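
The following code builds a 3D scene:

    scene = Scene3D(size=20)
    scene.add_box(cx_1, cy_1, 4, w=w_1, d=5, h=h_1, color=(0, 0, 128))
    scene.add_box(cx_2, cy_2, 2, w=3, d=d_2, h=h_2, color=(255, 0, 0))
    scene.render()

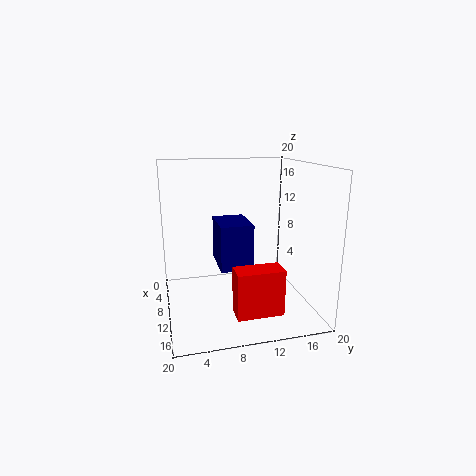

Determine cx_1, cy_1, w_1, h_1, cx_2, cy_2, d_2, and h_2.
cx_1 = 1, cy_1 = 8, w_1 = 7, h_1 = 7, cx_2 = 15, cy_2 = 8, d_2 = 6, h_2 = 6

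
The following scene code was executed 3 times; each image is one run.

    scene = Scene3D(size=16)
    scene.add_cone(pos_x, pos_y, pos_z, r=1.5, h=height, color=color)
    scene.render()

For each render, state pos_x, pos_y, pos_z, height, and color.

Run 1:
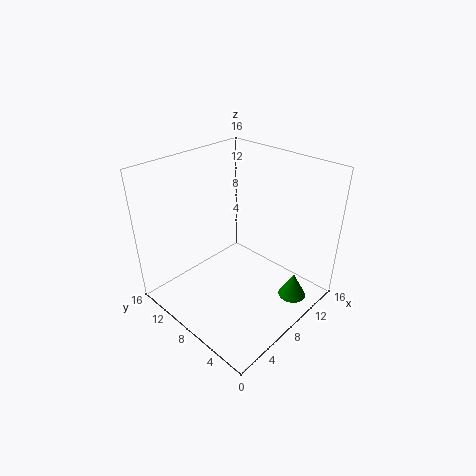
pos_x = 10.25; pos_y = 1.75; pos_z = 2.25; height = 2.75; color = 'green'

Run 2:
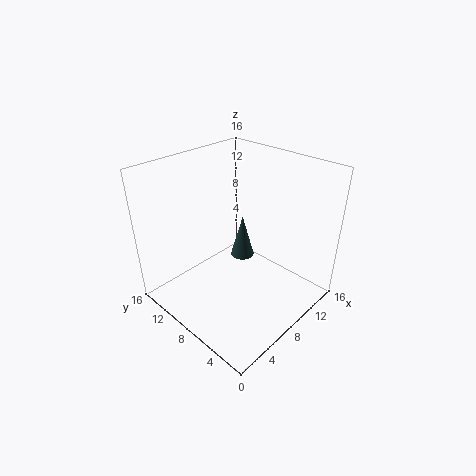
pos_x = 12; pos_y = 11; pos_z = 2.5; height = 5.5; color = 'darkslategray'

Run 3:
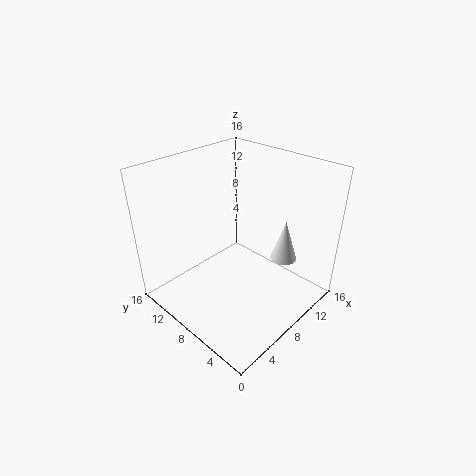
pos_x = 12; pos_y = 4.5; pos_z = 5; height = 4.75; color = 'white'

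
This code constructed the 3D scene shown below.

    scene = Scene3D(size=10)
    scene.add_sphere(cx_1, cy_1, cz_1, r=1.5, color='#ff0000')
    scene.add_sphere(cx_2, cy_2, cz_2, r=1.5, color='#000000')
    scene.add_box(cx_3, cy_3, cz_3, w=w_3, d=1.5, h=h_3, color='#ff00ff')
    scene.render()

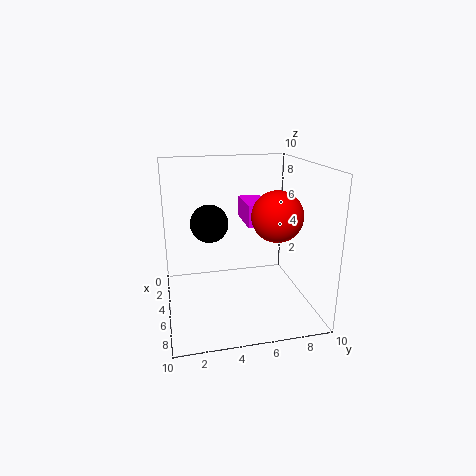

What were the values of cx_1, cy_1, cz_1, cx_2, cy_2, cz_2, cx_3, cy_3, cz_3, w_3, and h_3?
cx_1 = 8.5
cy_1 = 6.5
cz_1 = 7.5
cx_2 = 1.5
cy_2 = 3.5
cz_2 = 5
cx_3 = 3
cy_3 = 5.5
cz_3 = 6
w_3 = 3
h_3 = 1.5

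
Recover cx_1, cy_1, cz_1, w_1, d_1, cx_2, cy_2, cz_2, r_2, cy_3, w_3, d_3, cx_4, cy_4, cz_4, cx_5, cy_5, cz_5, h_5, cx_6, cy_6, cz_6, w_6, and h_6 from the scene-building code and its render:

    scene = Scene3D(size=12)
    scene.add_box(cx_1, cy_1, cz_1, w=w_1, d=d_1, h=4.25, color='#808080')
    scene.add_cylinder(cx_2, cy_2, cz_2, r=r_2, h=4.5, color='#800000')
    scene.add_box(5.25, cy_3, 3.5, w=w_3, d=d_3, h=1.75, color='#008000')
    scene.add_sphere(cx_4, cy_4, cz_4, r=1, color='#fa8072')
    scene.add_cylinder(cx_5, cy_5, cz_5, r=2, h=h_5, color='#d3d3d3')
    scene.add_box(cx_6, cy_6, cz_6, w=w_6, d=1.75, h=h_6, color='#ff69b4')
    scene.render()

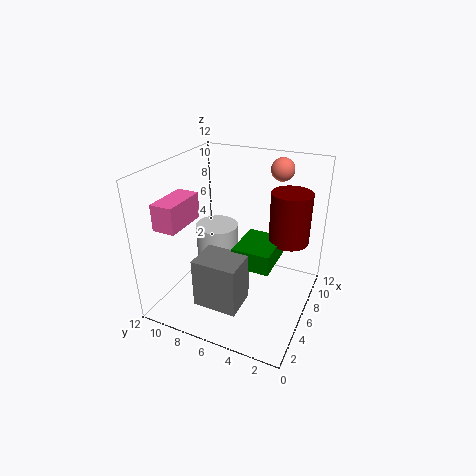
cx_1 = 2.5; cy_1 = 4.75; cz_1 = 0.75; w_1 = 3; d_1 = 3.75; cx_2 = 9; cy_2 = 2.5; cz_2 = 5; r_2 = 1.75; cy_3 = 3; w_3 = 4; d_3 = 3.25; cx_4 = 10; cy_4 = 3.75; cz_4 = 11; cx_5 = 8.75; cy_5 = 9.5; cz_5 = 0.25; h_5 = 5; cx_6 = 0.75; cy_6 = 8.5; cz_6 = 8.25; w_6 = 3.5; h_6 = 2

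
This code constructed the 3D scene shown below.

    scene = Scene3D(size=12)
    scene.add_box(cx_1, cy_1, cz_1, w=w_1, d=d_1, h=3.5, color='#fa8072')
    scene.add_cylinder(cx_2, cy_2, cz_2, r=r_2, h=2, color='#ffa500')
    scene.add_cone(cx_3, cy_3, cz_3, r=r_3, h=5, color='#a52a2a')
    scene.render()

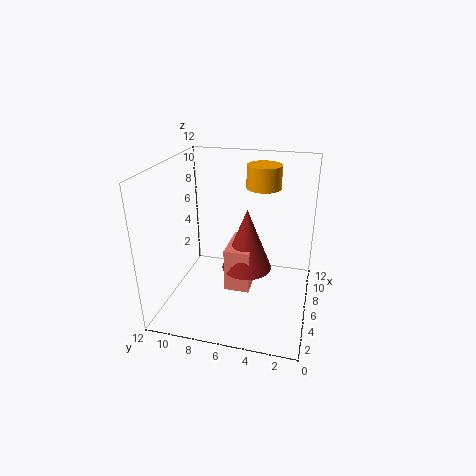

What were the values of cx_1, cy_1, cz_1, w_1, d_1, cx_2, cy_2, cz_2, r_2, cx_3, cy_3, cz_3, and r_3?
cx_1 = 3.5; cy_1 = 4.5; cz_1 = 2.5; w_1 = 3.5; d_1 = 2; cx_2 = 9; cy_2 = 4.5; cz_2 = 9.5; r_2 = 1.5; cx_3 = 5; cy_3 = 5; cz_3 = 4; r_3 = 2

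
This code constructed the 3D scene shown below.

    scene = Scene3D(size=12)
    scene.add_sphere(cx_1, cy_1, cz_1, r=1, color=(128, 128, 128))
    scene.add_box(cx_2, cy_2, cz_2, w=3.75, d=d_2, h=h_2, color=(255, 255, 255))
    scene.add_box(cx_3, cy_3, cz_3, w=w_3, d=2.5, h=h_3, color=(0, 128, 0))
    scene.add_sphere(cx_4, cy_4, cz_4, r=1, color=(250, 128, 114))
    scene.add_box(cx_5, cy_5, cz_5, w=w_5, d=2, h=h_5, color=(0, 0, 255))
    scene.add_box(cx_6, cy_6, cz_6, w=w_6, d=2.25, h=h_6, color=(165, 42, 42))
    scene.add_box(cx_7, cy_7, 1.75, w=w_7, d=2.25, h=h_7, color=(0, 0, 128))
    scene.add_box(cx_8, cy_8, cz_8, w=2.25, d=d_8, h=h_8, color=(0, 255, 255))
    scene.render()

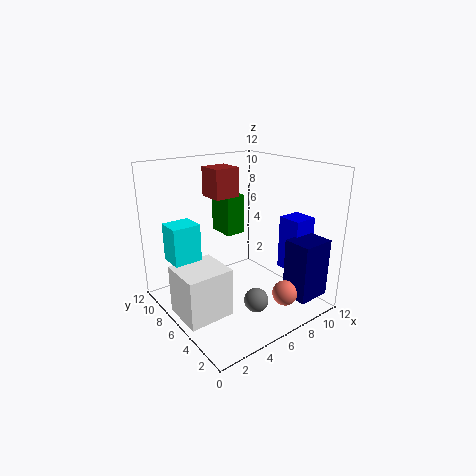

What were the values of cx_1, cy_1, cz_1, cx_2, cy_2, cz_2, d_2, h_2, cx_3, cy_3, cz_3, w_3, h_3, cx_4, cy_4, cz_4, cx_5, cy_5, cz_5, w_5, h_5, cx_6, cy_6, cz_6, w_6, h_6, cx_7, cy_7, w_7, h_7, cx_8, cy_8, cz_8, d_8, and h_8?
cx_1 = 6; cy_1 = 3.5; cz_1 = 1.25; cx_2 = 0.25; cy_2 = 4; cz_2 = 0.5; d_2 = 3.5; h_2 = 4; cx_3 = 6.25; cy_3 = 7.75; cz_3 = 5.5; w_3 = 1.75; h_3 = 3.5; cx_4 = 7.5; cy_4 = 1.75; cz_4 = 2.25; cx_5 = 9; cy_5 = 2.25; cz_5 = 3.25; w_5 = 2; h_5 = 4.5; cx_6 = 5; cy_6 = 7.5; cz_6 = 9; w_6 = 2.25; h_6 = 2.5; cx_7 = 8; cy_7 = 0.25; w_7 = 2.75; h_7 = 4.75; cx_8 = 0.5; cy_8 = 6.5; cz_8 = 4.75; d_8 = 2; h_8 = 3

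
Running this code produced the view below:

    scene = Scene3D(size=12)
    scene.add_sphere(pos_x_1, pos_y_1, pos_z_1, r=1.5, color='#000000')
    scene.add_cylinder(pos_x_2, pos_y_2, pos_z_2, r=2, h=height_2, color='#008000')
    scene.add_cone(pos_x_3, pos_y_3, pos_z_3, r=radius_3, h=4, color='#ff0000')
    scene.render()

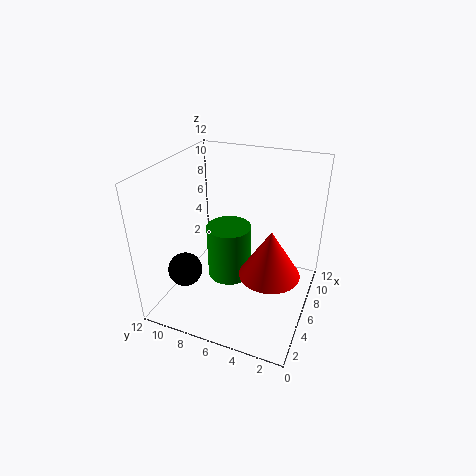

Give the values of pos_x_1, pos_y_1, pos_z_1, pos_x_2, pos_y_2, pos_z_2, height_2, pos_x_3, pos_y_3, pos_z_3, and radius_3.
pos_x_1 = 4.5; pos_y_1 = 10.5; pos_z_1 = 2.5; pos_x_2 = 7.5; pos_y_2 = 7.5; pos_z_2 = 1; height_2 = 5; pos_x_3 = 5.5; pos_y_3 = 3; pos_z_3 = 3.5; radius_3 = 2.5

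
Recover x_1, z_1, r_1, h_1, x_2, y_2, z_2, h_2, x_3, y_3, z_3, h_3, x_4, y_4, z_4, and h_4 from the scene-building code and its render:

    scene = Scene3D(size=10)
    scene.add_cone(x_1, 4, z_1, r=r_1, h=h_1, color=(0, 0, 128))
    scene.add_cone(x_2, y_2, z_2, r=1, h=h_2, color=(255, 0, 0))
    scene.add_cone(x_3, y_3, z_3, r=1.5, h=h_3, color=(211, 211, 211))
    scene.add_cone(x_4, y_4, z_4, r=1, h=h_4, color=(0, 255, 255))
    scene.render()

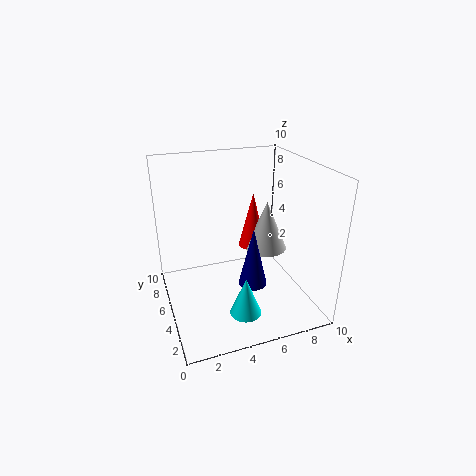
x_1 = 5.75
z_1 = 1.75
r_1 = 1
h_1 = 4.25
x_2 = 6.5
y_2 = 6
z_2 = 3.75
h_2 = 4
x_3 = 7.25
y_3 = 5.25
z_3 = 3.75
h_3 = 3.5
x_4 = 4.25
y_4 = 1.5
z_4 = 1.5
h_4 = 2.5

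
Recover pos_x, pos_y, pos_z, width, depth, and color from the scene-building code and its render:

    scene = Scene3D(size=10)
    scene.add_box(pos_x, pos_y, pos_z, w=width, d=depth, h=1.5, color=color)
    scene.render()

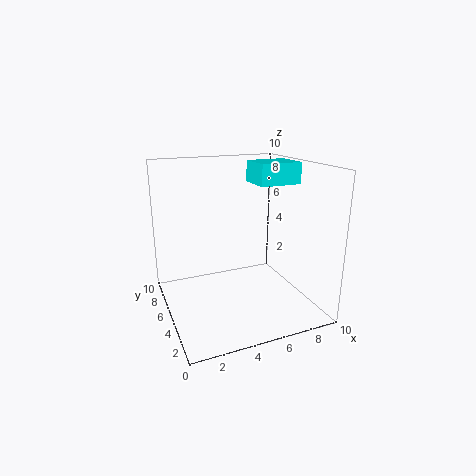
pos_x = 6.5; pos_y = 4.5; pos_z = 8.5; width = 3; depth = 2.5; color = 'cyan'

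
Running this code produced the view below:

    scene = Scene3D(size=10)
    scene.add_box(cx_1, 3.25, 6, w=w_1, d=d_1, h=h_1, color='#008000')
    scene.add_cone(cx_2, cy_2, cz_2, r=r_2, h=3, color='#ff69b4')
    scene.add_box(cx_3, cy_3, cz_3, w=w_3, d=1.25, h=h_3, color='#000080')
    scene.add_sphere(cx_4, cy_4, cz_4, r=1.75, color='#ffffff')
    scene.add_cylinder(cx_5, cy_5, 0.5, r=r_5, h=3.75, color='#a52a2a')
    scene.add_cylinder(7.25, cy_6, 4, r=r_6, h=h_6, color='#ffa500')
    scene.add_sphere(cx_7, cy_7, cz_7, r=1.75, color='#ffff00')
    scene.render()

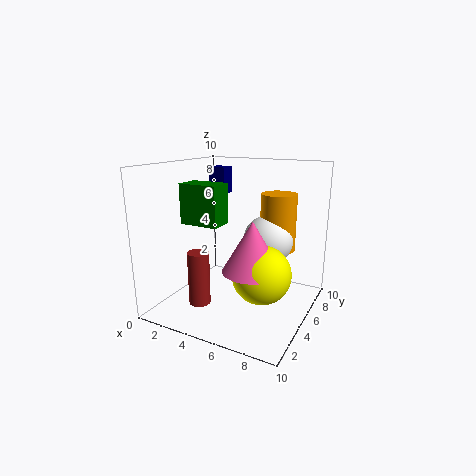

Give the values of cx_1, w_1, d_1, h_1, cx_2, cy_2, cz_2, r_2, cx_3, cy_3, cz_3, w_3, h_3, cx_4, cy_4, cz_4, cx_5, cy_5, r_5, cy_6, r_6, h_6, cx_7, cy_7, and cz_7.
cx_1 = 1.5, w_1 = 2.75, d_1 = 1.75, h_1 = 2.75, cx_2 = 7.5, cy_2 = 2, cz_2 = 4.25, r_2 = 1.75, cx_3 = 1.5, cy_3 = 7, cz_3 = 7.5, w_3 = 1.25, h_3 = 2, cx_4 = 6.75, cy_4 = 6.25, cz_4 = 4.75, cx_5 = 3, cy_5 = 3, r_5 = 0.75, cy_6 = 6.75, r_6 = 1.25, h_6 = 4, cx_7 = 8, cy_7 = 2.25, cz_7 = 4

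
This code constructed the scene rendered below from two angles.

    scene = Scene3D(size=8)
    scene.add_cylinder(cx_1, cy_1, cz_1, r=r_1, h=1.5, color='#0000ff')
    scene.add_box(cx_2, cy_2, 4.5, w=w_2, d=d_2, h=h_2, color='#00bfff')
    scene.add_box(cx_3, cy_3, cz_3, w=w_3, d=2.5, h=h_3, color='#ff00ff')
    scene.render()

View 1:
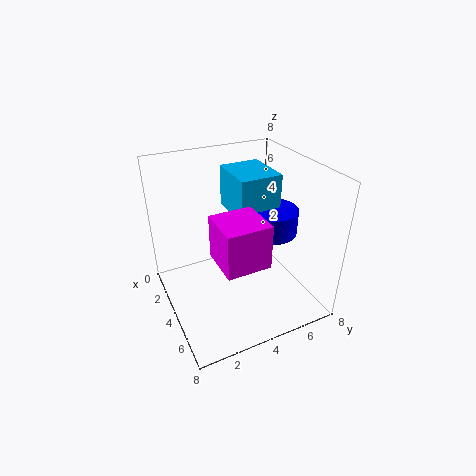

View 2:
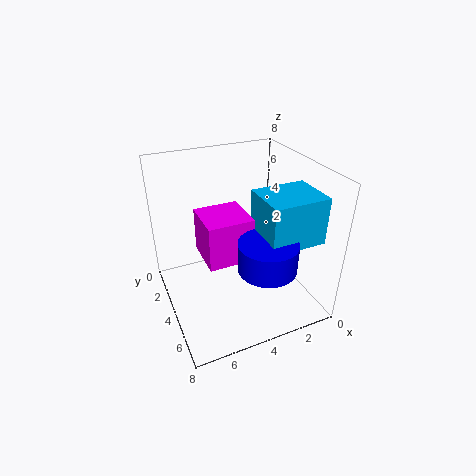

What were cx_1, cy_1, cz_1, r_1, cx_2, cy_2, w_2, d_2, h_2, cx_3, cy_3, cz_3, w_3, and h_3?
cx_1 = 3.5; cy_1 = 6.5; cz_1 = 3.5; r_1 = 1.5; cx_2 = 0.5; cy_2 = 4.5; w_2 = 3; d_2 = 2.5; h_2 = 2.5; cx_3 = 3.5; cy_3 = 2.5; cz_3 = 3; w_3 = 2.5; h_3 = 2.5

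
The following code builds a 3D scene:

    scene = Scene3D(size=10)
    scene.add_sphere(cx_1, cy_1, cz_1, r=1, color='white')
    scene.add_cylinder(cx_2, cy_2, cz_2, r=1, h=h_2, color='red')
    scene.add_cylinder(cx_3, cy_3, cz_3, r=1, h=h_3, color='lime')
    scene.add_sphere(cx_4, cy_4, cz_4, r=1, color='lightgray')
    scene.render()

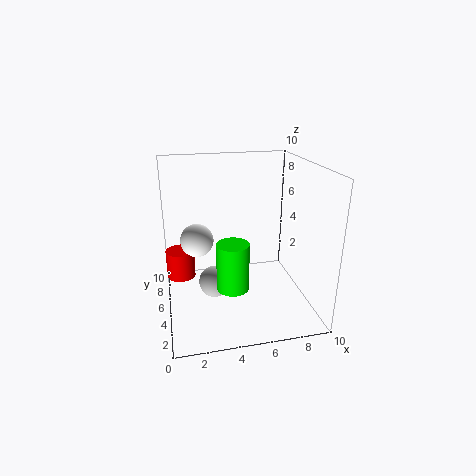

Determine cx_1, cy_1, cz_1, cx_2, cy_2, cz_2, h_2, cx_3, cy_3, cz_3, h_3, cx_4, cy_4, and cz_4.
cx_1 = 2
cy_1 = 3
cz_1 = 6
cx_2 = 1
cy_2 = 6
cz_2 = 2
h_2 = 2
cx_3 = 4
cy_3 = 2
cz_3 = 3
h_3 = 3
cx_4 = 3
cy_4 = 3
cz_4 = 3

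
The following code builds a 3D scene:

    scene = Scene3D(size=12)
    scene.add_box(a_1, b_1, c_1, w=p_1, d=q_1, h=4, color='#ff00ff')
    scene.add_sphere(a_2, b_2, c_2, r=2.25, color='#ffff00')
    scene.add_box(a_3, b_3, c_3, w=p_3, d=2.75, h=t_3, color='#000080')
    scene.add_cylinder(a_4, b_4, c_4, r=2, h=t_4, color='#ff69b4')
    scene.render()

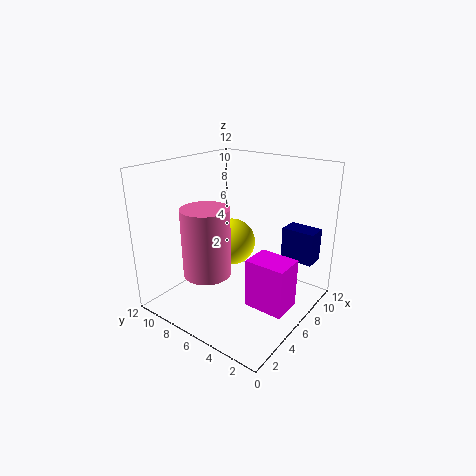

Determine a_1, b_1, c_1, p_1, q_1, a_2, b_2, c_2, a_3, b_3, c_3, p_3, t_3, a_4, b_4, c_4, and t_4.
a_1 = 4.25
b_1 = 0.75
c_1 = 1.25
p_1 = 2.5
q_1 = 3.25
a_2 = 9
b_2 = 9
c_2 = 3.75
a_3 = 8.5
b_3 = 0.5
c_3 = 4
p_3 = 1.75
t_3 = 2.75
a_4 = 4
b_4 = 7.75
c_4 = 3
t_4 = 5.75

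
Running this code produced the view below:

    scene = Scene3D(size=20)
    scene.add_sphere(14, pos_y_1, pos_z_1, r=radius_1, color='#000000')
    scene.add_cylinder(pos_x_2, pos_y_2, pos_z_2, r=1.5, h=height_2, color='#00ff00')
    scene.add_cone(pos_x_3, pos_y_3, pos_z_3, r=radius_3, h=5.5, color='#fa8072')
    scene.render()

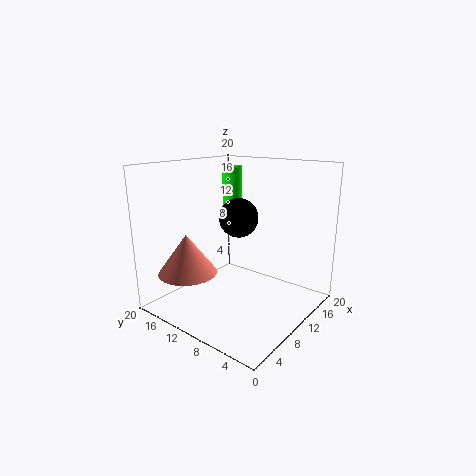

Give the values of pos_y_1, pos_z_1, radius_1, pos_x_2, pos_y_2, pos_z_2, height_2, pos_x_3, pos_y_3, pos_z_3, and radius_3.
pos_y_1 = 13, pos_z_1 = 11.5, radius_1 = 3, pos_x_2 = 15.5, pos_y_2 = 15.5, pos_z_2 = 11.5, height_2 = 7.5, pos_x_3 = 4.5, pos_y_3 = 14.5, pos_z_3 = 5.5, radius_3 = 4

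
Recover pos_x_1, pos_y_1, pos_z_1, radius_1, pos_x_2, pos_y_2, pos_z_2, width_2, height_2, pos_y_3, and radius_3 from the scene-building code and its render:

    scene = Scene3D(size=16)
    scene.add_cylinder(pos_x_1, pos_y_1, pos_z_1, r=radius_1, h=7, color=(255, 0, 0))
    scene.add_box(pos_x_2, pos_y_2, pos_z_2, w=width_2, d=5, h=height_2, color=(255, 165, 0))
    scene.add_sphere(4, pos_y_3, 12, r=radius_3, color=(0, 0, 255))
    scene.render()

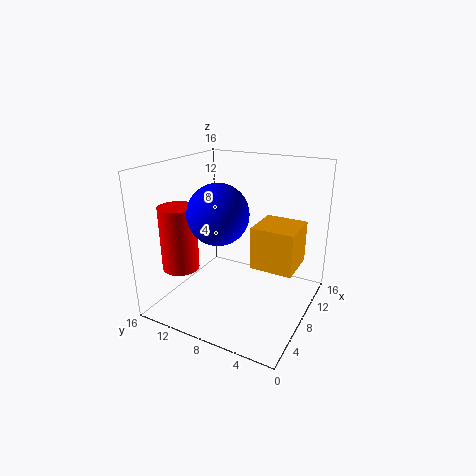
pos_x_1 = 4
pos_y_1 = 13
pos_z_1 = 5
radius_1 = 2
pos_x_2 = 9
pos_y_2 = 2
pos_z_2 = 4
width_2 = 5
height_2 = 5
pos_y_3 = 8
radius_3 = 3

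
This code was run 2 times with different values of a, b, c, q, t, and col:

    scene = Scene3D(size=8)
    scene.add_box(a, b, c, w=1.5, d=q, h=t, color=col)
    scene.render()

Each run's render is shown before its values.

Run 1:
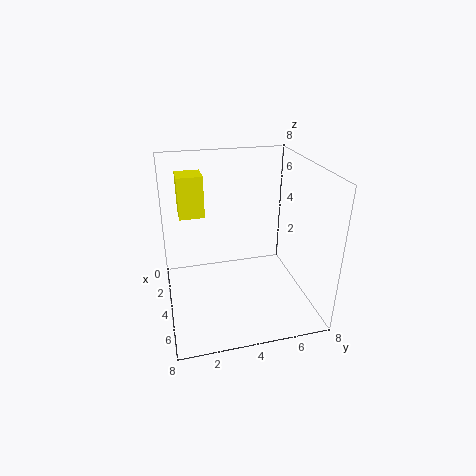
a = 0.5
b = 1
c = 4.5
q = 1.5
t = 2.5
col = 'yellow'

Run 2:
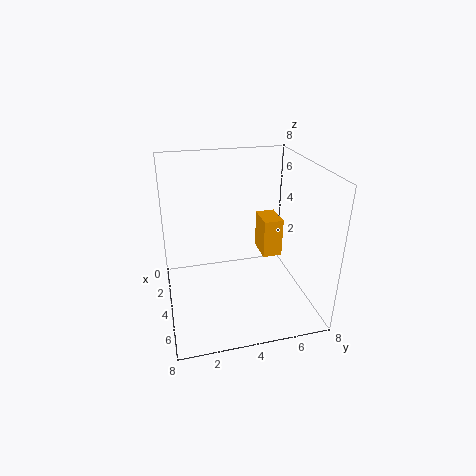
a = 4
b = 5
c = 3.5
q = 1
t = 2
col = 'orange'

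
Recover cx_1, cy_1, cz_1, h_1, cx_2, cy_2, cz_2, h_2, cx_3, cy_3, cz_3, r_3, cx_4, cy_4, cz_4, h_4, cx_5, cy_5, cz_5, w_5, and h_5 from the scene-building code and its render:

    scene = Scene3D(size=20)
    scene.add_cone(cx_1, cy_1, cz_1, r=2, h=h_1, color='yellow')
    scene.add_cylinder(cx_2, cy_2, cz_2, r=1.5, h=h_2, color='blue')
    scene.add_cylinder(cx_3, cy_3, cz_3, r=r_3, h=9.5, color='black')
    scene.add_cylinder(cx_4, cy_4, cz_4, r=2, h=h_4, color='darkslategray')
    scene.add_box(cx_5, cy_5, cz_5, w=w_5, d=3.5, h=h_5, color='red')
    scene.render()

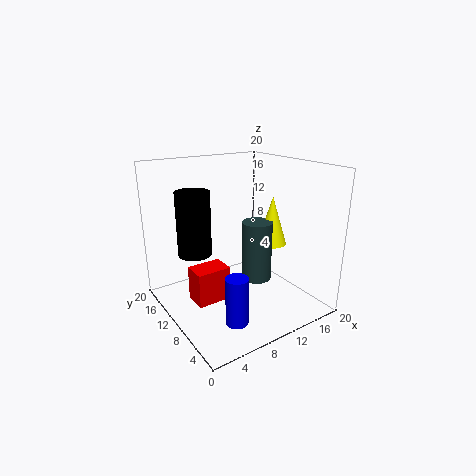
cx_1 = 13.5; cy_1 = 7; cz_1 = 9.5; h_1 = 6.5; cx_2 = 6.5; cy_2 = 5; cz_2 = 0.5; h_2 = 6.5; cx_3 = 6; cy_3 = 15.5; cz_3 = 6.5; r_3 = 2.5; cx_4 = 11; cy_4 = 7; cz_4 = 5; h_4 = 8; cx_5 = 4; cy_5 = 10.5; cz_5 = 0.5; w_5 = 5; h_5 = 5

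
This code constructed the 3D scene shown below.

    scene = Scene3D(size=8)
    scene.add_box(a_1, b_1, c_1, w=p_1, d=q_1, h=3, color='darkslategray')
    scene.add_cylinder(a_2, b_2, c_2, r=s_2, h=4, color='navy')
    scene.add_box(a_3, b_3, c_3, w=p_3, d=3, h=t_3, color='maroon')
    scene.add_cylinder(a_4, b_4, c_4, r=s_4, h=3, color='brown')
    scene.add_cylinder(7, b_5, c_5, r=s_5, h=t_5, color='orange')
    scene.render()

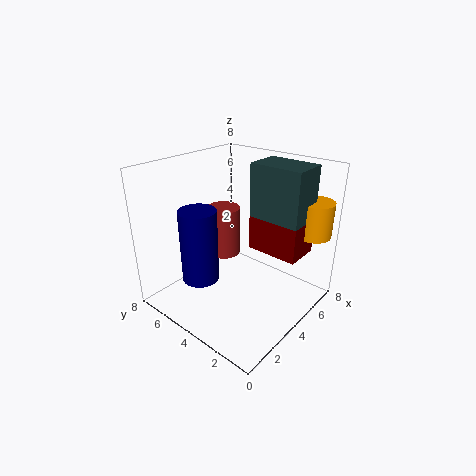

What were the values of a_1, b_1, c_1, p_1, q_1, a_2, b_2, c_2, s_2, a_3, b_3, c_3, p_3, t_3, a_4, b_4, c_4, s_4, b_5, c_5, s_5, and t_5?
a_1 = 5
b_1 = 1
c_1 = 5
p_1 = 2
q_1 = 3
a_2 = 2
b_2 = 5
c_2 = 2
s_2 = 1
a_3 = 5
b_3 = 1
c_3 = 3
p_3 = 2
t_3 = 3
a_4 = 5
b_4 = 6
c_4 = 2
s_4 = 1
b_5 = 1
c_5 = 4
s_5 = 1
t_5 = 2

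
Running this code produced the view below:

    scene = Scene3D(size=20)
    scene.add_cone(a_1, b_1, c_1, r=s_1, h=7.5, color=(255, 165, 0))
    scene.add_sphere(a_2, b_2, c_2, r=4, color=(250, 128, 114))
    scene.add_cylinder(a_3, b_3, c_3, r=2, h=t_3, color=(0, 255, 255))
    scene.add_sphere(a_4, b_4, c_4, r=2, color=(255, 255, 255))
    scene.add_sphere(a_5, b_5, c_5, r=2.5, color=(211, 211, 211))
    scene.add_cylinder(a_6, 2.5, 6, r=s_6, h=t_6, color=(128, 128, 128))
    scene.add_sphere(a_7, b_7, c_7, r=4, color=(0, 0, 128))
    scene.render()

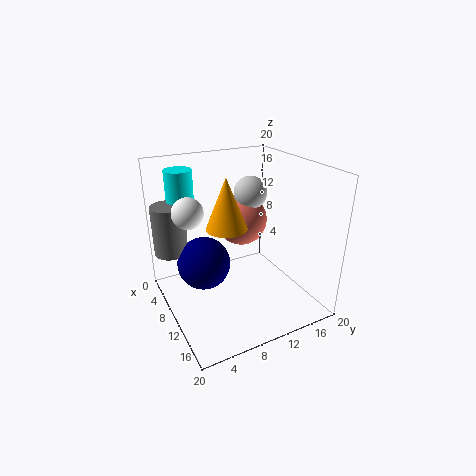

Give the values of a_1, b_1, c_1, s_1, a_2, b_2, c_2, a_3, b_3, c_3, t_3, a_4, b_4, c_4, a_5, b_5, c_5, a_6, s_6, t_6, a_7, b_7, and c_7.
a_1 = 7.5, b_1 = 9.5, c_1 = 10.5, s_1 = 3, a_2 = 4.5, b_2 = 13.5, c_2 = 10, a_3 = 2.5, b_3 = 4.5, c_3 = 14, t_3 = 4.5, a_4 = 10, b_4 = 3, c_4 = 15, a_5 = 5.5, b_5 = 14.5, c_5 = 14.5, a_6 = 2.5, s_6 = 2.5, t_6 = 7.5, a_7 = 5.5, b_7 = 6.5, c_7 = 4.5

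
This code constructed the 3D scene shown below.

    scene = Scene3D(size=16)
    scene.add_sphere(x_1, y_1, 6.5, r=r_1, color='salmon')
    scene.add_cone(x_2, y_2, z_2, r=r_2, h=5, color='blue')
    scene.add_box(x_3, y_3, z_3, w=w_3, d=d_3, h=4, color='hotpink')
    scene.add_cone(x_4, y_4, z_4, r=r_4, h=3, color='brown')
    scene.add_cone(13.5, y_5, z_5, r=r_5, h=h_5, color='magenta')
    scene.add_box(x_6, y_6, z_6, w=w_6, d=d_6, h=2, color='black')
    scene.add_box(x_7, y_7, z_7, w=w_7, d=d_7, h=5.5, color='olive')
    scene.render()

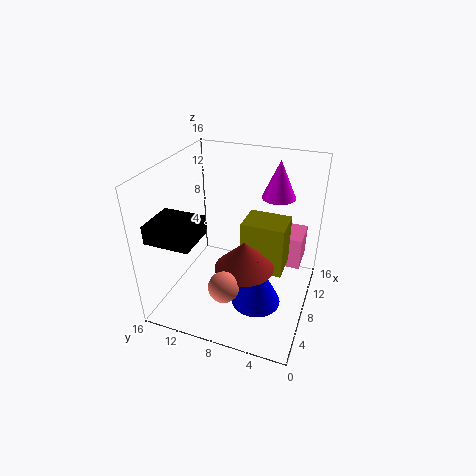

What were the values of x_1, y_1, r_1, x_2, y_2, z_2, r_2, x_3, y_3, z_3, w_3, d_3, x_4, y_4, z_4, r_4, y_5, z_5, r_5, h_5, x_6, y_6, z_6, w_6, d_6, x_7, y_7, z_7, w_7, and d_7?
x_1 = 1.5; y_1 = 7; r_1 = 1.5; x_2 = 4; y_2 = 4.5; z_2 = 3.5; r_2 = 2.5; x_3 = 12; y_3 = 1.5; z_3 = 2.5; w_3 = 4; d_3 = 3; x_4 = 4.5; y_4 = 6; z_4 = 7; r_4 = 3; y_5 = 5; z_5 = 11; r_5 = 2; h_5 = 4.5; x_6 = 2; y_6 = 11; z_6 = 9; w_6 = 4.5; d_6 = 5; x_7 = 6; y_7 = 2.5; z_7 = 5.5; w_7 = 3.5; d_7 = 4.5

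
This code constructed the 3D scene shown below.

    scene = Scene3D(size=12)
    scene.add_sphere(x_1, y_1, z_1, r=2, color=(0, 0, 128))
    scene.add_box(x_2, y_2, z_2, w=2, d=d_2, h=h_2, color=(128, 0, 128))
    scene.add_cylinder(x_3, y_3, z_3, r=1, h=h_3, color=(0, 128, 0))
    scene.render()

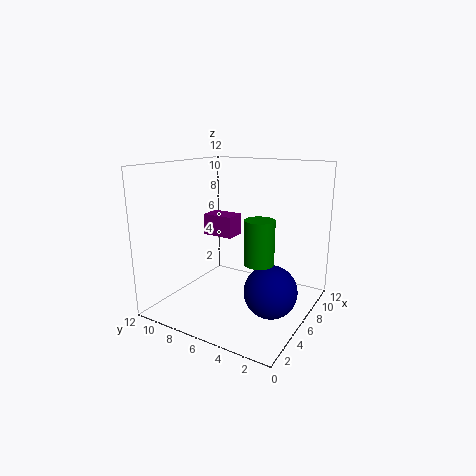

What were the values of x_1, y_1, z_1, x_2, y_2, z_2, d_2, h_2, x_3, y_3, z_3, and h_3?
x_1 = 4, y_1 = 2, z_1 = 3, x_2 = 8, y_2 = 8, z_2 = 5, d_2 = 3, h_2 = 2, x_3 = 2, y_3 = 2, z_3 = 6, h_3 = 3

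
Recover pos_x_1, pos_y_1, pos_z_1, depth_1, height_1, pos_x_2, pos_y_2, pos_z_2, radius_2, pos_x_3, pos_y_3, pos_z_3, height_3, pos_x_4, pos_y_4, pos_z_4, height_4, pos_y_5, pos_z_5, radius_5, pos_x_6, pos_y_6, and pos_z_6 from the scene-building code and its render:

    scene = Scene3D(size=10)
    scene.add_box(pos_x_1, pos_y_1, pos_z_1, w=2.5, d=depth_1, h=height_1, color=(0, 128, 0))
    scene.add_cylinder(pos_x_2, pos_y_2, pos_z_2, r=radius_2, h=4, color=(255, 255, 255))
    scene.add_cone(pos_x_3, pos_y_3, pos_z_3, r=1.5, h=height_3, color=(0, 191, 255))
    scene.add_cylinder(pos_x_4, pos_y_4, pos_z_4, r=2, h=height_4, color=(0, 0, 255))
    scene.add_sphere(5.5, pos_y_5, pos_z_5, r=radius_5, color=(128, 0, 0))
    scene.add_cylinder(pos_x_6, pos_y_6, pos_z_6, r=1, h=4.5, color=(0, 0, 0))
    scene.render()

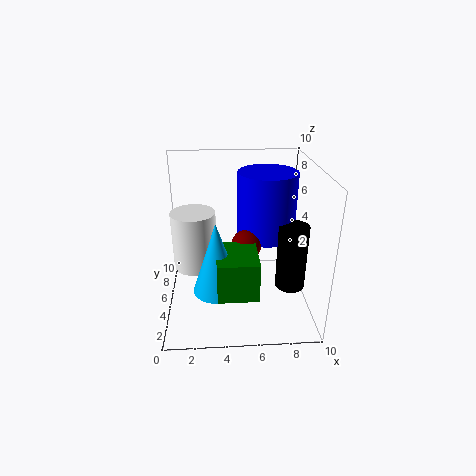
pos_x_1 = 3.5, pos_y_1 = 0.5, pos_z_1 = 3, depth_1 = 3, height_1 = 2.5, pos_x_2 = 2, pos_y_2 = 5, pos_z_2 = 3, radius_2 = 1.5, pos_x_3 = 3.5, pos_y_3 = 2, pos_z_3 = 3, height_3 = 4.5, pos_x_4 = 7, pos_y_4 = 5.5, pos_z_4 = 5, height_4 = 4.5, pos_y_5 = 4, pos_z_5 = 5, radius_5 = 1, pos_x_6 = 8.5, pos_y_6 = 3.5, pos_z_6 = 2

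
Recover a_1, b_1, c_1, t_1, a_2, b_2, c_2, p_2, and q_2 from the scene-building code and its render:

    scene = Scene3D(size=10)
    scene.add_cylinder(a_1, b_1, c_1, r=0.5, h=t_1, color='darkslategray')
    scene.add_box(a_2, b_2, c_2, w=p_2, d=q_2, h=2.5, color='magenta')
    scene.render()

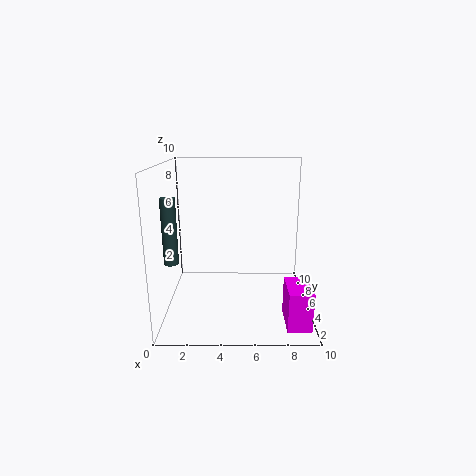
a_1 = 0.5
b_1 = 4
c_1 = 3.5
t_1 = 4.5
a_2 = 8
b_2 = 0.5
c_2 = 0.5
p_2 = 1.5
q_2 = 2.5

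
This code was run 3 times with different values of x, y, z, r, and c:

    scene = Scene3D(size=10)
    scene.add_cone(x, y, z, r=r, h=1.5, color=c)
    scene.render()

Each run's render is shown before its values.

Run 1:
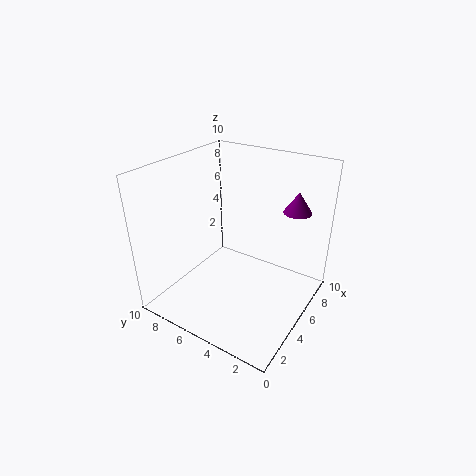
x = 8; y = 2; z = 6.5; r = 1; c = 'purple'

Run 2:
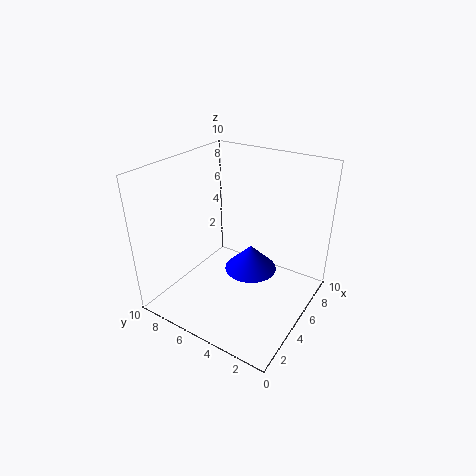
x = 2.5; y = 2.5; z = 5; r = 1.5; c = 'blue'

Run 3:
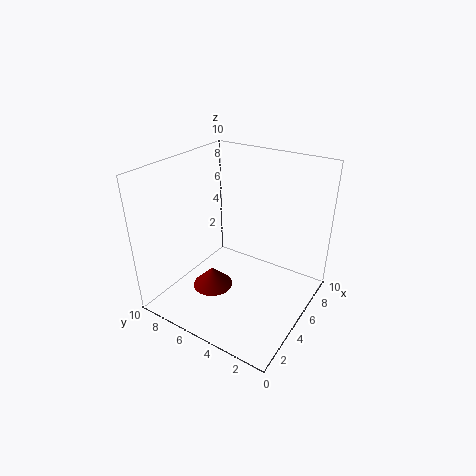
x = 4.5; y = 7; z = 0.5; r = 1.5; c = 'maroon'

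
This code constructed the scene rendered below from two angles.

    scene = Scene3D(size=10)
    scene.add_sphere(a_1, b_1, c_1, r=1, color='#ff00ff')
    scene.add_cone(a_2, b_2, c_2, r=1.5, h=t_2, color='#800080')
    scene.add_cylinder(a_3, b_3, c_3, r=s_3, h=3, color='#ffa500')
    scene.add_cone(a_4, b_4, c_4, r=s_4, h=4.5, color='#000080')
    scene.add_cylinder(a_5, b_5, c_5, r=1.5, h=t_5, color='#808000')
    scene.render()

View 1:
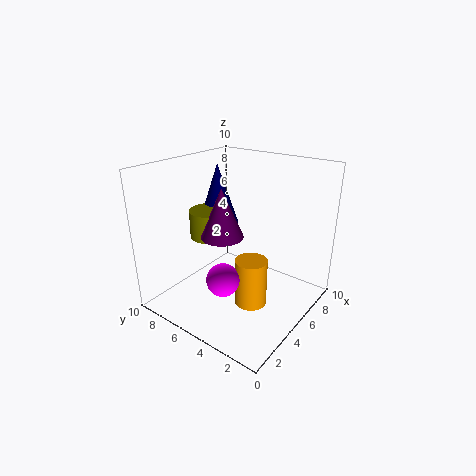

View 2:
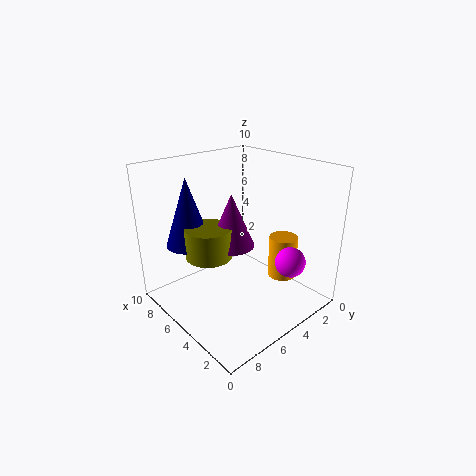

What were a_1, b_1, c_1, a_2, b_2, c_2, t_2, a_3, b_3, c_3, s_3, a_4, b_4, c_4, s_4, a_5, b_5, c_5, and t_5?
a_1 = 1.5
b_1 = 3.5
c_1 = 4
a_2 = 4.5
b_2 = 6
c_2 = 5
t_2 = 3.5
a_3 = 3
b_3 = 2.5
c_3 = 2
s_3 = 1
a_4 = 6.5
b_4 = 8
c_4 = 5
s_4 = 1.5
a_5 = 5
b_5 = 7.5
c_5 = 4.5
t_5 = 2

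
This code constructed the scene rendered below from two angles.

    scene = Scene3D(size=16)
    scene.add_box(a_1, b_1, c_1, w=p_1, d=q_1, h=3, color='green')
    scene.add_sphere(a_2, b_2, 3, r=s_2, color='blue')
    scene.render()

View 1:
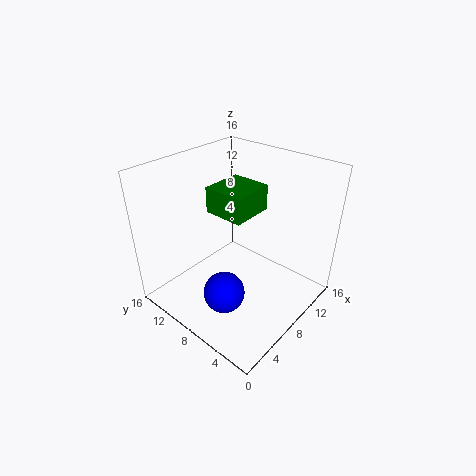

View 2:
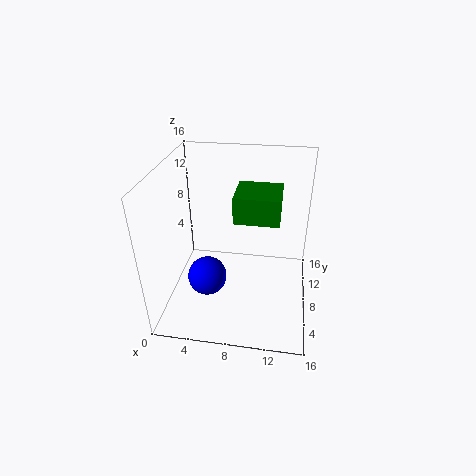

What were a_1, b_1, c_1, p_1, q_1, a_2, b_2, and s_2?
a_1 = 7.5
b_1 = 7.5
c_1 = 10
p_1 = 5
q_1 = 4.75
a_2 = 4.5
b_2 = 7
s_2 = 2.25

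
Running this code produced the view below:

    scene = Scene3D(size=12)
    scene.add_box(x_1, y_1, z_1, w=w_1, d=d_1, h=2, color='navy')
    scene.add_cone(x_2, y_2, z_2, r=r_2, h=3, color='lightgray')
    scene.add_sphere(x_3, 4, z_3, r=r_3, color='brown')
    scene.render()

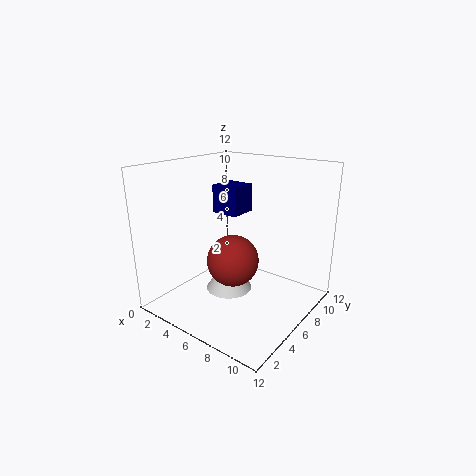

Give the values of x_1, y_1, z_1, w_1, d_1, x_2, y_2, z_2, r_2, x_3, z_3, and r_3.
x_1 = 6; y_1 = 3; z_1 = 9; w_1 = 2; d_1 = 2; x_2 = 5; y_2 = 6; z_2 = 1; r_2 = 2; x_3 = 7; z_3 = 5; r_3 = 2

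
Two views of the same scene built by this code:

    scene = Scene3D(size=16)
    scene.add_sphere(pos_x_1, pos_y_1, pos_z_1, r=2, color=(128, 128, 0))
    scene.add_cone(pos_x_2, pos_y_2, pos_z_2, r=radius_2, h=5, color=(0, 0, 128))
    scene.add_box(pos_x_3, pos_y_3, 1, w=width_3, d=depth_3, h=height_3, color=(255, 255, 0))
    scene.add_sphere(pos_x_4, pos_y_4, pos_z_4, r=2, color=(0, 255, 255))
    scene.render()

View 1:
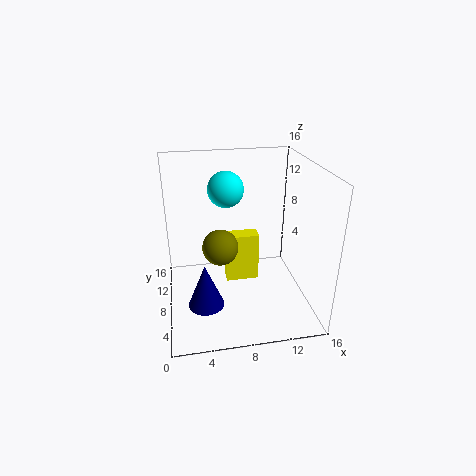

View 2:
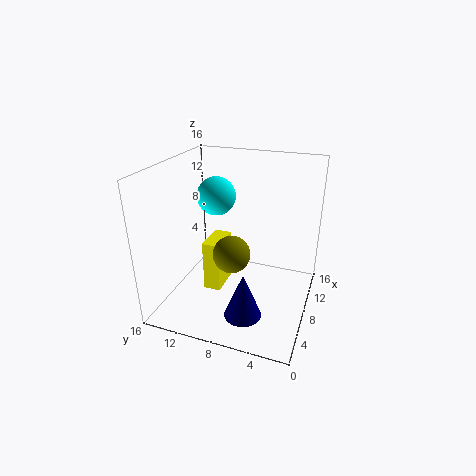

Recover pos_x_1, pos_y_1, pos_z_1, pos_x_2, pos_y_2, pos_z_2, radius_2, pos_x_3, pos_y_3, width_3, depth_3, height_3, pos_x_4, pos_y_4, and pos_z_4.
pos_x_1 = 6
pos_y_1 = 8
pos_z_1 = 7
pos_x_2 = 4
pos_y_2 = 6
pos_z_2 = 1
radius_2 = 2
pos_x_3 = 7
pos_y_3 = 10
width_3 = 4
depth_3 = 2
height_3 = 6
pos_x_4 = 7
pos_y_4 = 10
pos_z_4 = 13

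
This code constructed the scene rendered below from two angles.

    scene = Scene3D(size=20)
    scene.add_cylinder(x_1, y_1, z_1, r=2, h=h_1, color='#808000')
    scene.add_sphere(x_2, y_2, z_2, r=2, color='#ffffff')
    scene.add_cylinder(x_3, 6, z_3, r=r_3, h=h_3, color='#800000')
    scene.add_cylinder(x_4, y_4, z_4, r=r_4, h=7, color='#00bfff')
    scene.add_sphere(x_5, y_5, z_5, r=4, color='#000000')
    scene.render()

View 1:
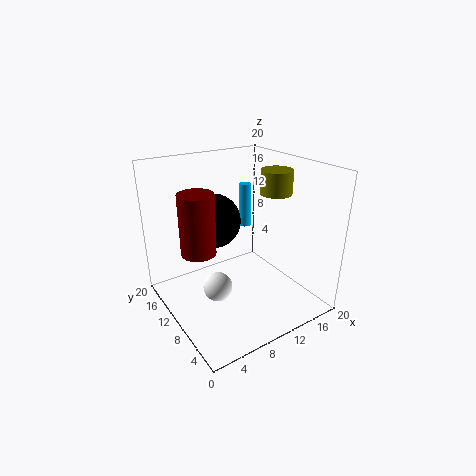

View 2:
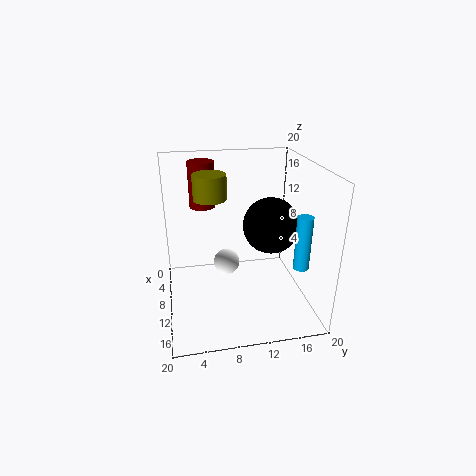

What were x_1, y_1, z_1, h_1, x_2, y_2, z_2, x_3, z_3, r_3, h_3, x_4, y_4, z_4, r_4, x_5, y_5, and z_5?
x_1 = 13, y_1 = 6, z_1 = 17, h_1 = 3, x_2 = 6, y_2 = 9, z_2 = 4, x_3 = 2, z_3 = 12, r_3 = 2, h_3 = 7, x_4 = 16, y_4 = 17, z_4 = 8, r_4 = 1, x_5 = 9, y_5 = 15, z_5 = 11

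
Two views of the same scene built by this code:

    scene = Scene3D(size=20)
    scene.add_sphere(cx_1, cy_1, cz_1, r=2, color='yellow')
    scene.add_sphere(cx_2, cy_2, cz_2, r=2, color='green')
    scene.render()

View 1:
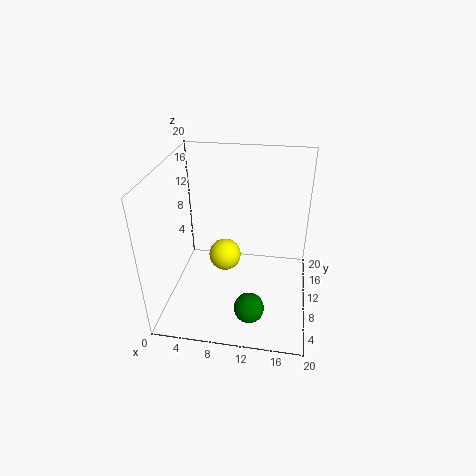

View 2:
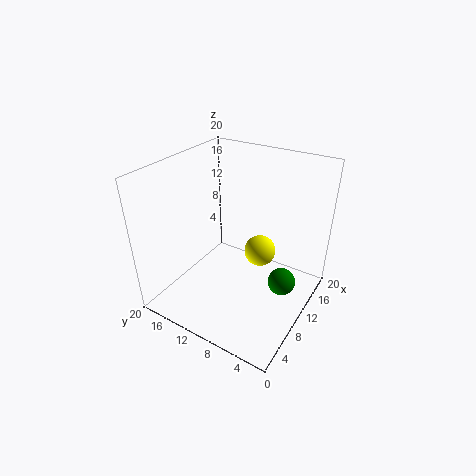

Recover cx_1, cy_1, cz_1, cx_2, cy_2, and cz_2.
cx_1 = 9; cy_1 = 6; cz_1 = 10; cx_2 = 12.5; cy_2 = 4; cz_2 = 3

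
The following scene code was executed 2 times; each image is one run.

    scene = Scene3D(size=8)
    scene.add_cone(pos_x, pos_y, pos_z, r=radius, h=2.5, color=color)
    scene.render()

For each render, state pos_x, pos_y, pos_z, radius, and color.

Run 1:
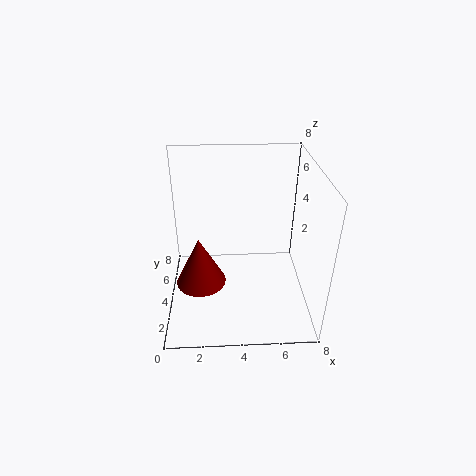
pos_x = 2
pos_y = 2
pos_z = 2.75
radius = 1.25
color = 'maroon'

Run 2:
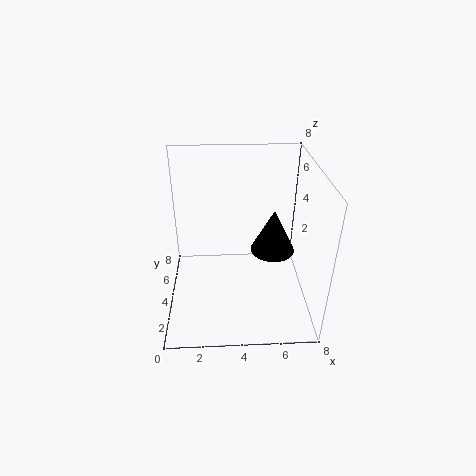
pos_x = 6
pos_y = 4.25
pos_z = 3
radius = 1.25
color = 'black'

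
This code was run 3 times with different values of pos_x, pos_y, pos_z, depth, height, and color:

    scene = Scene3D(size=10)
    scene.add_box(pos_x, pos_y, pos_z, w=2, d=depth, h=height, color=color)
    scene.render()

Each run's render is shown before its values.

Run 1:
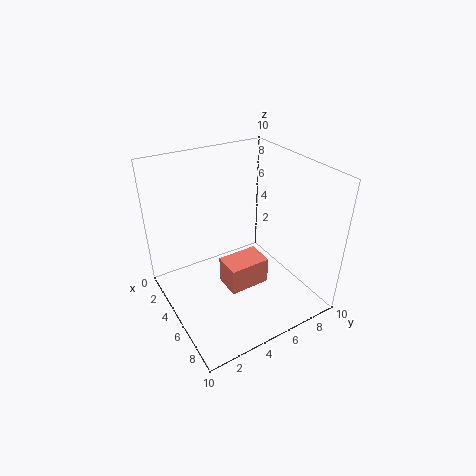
pos_x = 4
pos_y = 4
pos_z = 1
depth = 3
height = 2
color = 'salmon'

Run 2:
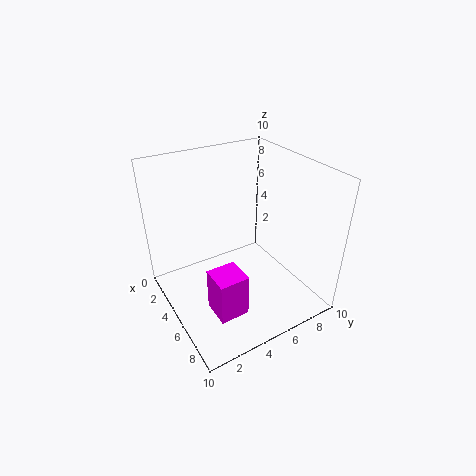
pos_x = 6
pos_y = 2
pos_z = 1
depth = 2
height = 3
color = 'magenta'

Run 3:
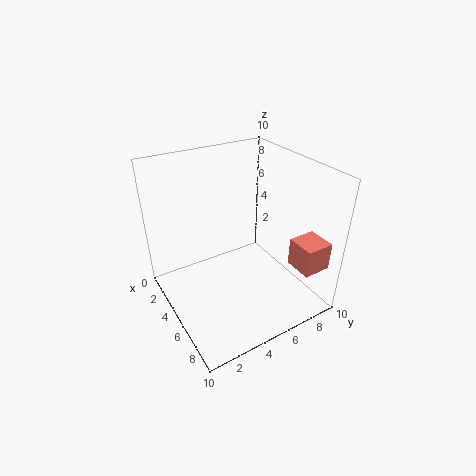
pos_x = 7
pos_y = 8
pos_z = 3
depth = 2
height = 2
color = 'salmon'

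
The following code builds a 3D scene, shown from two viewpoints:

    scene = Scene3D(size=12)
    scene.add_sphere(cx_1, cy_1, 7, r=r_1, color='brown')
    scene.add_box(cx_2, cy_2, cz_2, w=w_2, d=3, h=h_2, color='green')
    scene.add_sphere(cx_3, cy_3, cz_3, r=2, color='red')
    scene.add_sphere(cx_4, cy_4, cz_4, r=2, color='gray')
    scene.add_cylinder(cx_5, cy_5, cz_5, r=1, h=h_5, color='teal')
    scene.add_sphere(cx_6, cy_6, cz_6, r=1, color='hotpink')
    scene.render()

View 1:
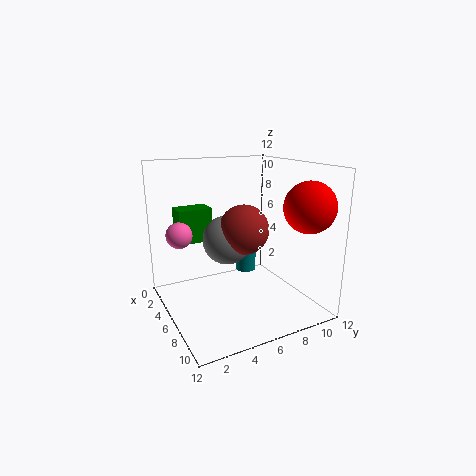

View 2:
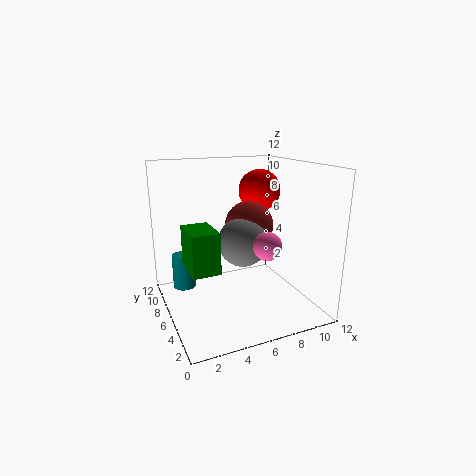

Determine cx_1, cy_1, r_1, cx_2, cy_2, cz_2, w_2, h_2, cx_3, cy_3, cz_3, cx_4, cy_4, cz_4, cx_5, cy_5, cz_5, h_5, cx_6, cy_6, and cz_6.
cx_1 = 7; cy_1 = 6; r_1 = 2; cx_2 = 1; cy_2 = 2; cz_2 = 5; w_2 = 2; h_2 = 3; cx_3 = 10; cy_3 = 10; cz_3 = 9; cx_4 = 6; cy_4 = 5; cz_4 = 6; cx_5 = 2; cy_5 = 9; cz_5 = 1; h_5 = 3; cx_6 = 6; cy_6 = 1; cz_6 = 7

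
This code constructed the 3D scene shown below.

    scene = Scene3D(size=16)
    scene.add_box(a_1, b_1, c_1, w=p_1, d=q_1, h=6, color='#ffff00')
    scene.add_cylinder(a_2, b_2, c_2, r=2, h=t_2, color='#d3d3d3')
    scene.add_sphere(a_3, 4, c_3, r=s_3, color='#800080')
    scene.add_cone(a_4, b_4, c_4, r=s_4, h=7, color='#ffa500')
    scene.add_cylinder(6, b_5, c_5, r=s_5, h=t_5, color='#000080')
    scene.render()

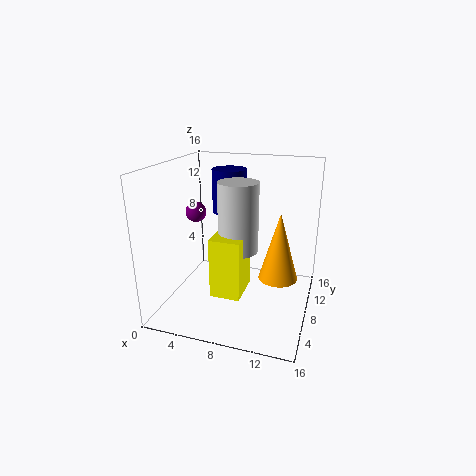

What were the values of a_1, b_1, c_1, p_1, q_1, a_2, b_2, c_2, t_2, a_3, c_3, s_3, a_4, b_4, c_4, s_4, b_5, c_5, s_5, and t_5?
a_1 = 7; b_1 = 2; c_1 = 4; p_1 = 3; q_1 = 4; a_2 = 9; b_2 = 5; c_2 = 8; t_2 = 7; a_3 = 5; c_3 = 12; s_3 = 1; a_4 = 13; b_4 = 6; c_4 = 5; s_4 = 2; b_5 = 11; c_5 = 10; s_5 = 2; t_5 = 5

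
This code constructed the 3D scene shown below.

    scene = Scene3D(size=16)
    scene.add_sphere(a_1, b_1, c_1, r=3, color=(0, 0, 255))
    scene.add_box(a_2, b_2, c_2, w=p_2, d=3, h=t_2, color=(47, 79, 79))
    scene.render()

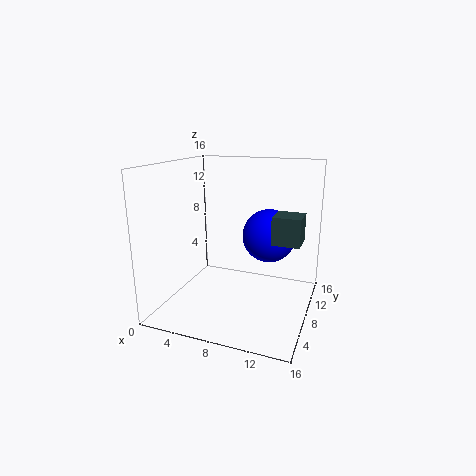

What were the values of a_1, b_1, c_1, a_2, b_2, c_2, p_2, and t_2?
a_1 = 11
b_1 = 10
c_1 = 8
a_2 = 12
b_2 = 7
c_2 = 8
p_2 = 3
t_2 = 3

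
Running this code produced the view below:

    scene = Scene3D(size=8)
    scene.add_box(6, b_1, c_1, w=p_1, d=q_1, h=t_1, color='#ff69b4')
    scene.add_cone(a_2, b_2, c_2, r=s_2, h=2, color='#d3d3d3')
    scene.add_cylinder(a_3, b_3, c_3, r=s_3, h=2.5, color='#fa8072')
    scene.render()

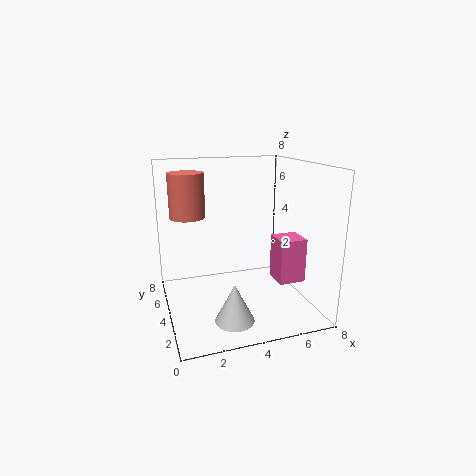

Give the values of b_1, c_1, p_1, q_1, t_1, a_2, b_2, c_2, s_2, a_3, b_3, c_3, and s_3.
b_1 = 2.5, c_1 = 1.5, p_1 = 1.5, q_1 = 1.5, t_1 = 2.5, a_2 = 3, b_2 = 1.5, c_2 = 0.5, s_2 = 1, a_3 = 1.5, b_3 = 5.5, c_3 = 5, s_3 = 1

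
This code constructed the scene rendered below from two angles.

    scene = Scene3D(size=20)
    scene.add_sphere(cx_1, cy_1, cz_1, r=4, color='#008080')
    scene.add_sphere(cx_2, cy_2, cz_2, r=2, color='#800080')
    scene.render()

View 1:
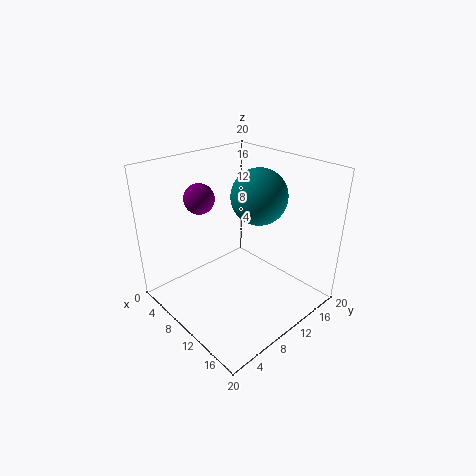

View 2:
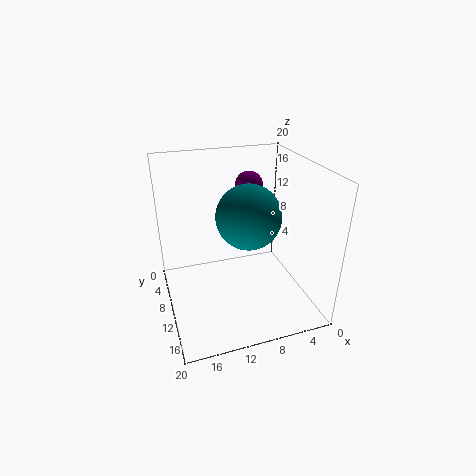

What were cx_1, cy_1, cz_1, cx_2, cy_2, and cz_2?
cx_1 = 10, cy_1 = 14, cz_1 = 15, cx_2 = 7, cy_2 = 6, cz_2 = 16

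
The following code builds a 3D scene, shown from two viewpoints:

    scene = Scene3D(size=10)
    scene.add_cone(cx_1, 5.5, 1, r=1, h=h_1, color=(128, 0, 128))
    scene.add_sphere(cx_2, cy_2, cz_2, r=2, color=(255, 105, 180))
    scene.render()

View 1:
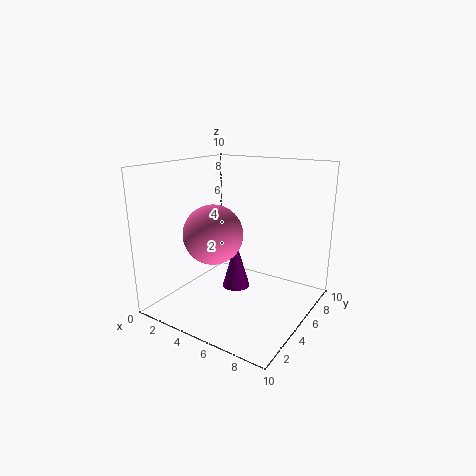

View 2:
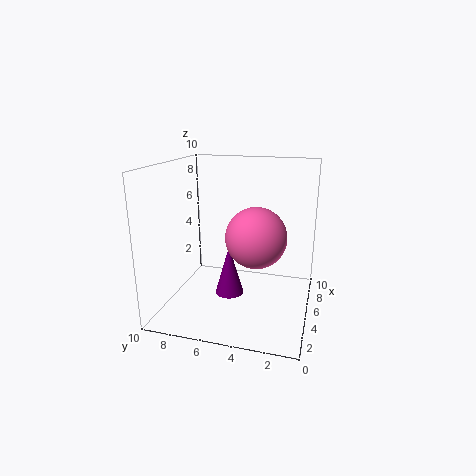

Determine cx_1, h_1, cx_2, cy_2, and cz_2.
cx_1 = 4.5; h_1 = 3.5; cx_2 = 4; cy_2 = 3.5; cz_2 = 5.5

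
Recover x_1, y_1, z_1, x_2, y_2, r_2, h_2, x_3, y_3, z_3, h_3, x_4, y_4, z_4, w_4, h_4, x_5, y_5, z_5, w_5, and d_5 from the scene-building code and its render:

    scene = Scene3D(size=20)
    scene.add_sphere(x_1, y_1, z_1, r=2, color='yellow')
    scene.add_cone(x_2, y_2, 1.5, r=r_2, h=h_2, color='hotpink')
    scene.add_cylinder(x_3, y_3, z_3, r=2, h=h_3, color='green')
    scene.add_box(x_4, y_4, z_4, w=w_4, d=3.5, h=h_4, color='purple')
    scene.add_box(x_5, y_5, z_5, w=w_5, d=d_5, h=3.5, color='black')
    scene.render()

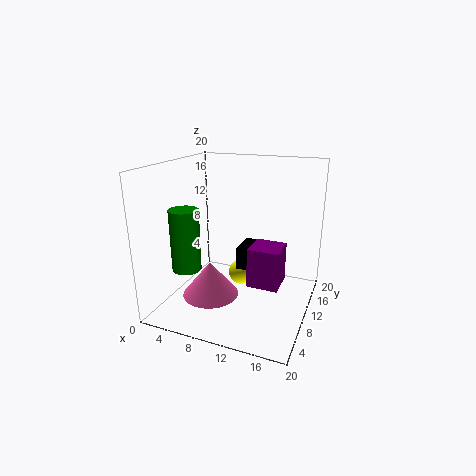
x_1 = 8.5, y_1 = 15, z_1 = 2, x_2 = 6.5, y_2 = 8, r_2 = 4, h_2 = 5, x_3 = 4, y_3 = 6, z_3 = 6, h_3 = 8.5, x_4 = 14.5, y_4 = 1.5, z_4 = 8, w_4 = 3.5, h_4 = 4.5, x_5 = 8.5, y_5 = 13, z_5 = 3.5, w_5 = 3.5, d_5 = 4.5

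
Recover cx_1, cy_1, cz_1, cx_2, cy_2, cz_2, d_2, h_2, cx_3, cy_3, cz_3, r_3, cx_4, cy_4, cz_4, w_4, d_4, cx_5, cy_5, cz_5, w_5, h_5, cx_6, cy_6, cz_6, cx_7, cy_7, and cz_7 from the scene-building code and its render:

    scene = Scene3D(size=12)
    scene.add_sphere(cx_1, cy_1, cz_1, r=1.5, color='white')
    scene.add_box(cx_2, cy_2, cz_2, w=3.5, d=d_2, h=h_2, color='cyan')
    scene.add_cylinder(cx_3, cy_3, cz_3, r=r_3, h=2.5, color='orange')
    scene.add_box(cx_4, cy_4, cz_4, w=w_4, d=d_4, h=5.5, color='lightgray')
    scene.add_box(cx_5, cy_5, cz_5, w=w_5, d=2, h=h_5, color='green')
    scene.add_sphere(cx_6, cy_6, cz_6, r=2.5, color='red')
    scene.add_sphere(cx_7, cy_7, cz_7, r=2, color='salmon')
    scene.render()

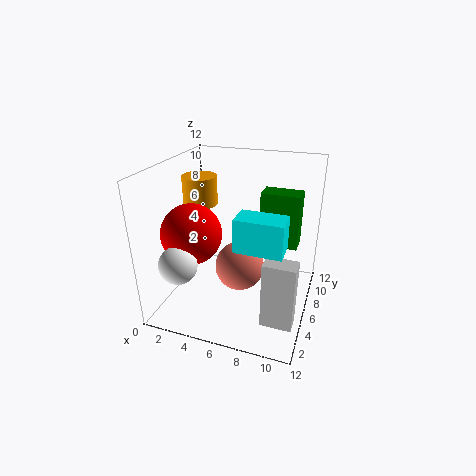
cx_1 = 2.5; cy_1 = 2; cz_1 = 5; cx_2 = 7; cy_2 = 2; cz_2 = 7; d_2 = 2; h_2 = 2.5; cx_3 = 2; cy_3 = 7.5; cz_3 = 8; r_3 = 1.5; cx_4 = 9; cy_4 = 2.5; cz_4 = 0.5; w_4 = 2.5; d_4 = 1.5; cx_5 = 7; cy_5 = 9; cz_5 = 4; w_5 = 3.5; h_5 = 5; cx_6 = 2.5; cy_6 = 4.5; cz_6 = 6.5; cx_7 = 6.5; cy_7 = 5; cz_7 = 4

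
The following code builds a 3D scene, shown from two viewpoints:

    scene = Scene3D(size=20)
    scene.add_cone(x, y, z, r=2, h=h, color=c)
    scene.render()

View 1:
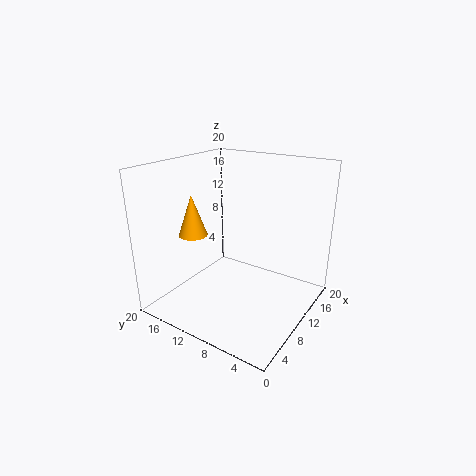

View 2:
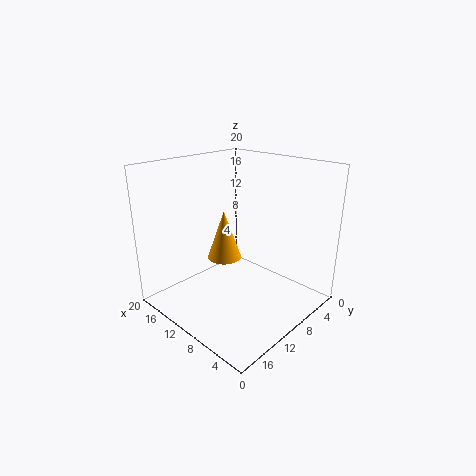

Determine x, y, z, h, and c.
x = 7; y = 15.5; z = 10.25; h = 5.75; c = 'orange'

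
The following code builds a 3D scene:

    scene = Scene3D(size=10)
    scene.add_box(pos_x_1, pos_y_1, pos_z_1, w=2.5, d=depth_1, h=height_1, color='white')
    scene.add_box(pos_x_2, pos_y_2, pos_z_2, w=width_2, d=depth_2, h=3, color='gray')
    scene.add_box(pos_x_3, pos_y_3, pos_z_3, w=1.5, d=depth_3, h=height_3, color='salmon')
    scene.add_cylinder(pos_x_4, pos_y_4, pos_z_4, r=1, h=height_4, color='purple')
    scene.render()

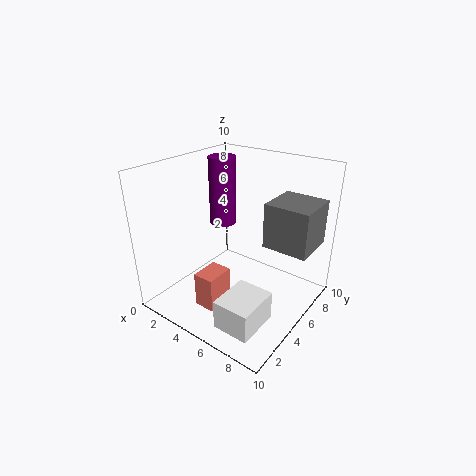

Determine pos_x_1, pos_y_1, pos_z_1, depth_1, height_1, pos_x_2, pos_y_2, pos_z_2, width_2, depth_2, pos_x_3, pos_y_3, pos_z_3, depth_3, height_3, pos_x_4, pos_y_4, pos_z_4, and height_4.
pos_x_1 = 6; pos_y_1 = 1; pos_z_1 = 0.5; depth_1 = 3; height_1 = 2; pos_x_2 = 7; pos_y_2 = 5; pos_z_2 = 5; width_2 = 3; depth_2 = 3; pos_x_3 = 3.5; pos_y_3 = 2; pos_z_3 = 0.5; depth_3 = 2; height_3 = 2.5; pos_x_4 = 2.5; pos_y_4 = 6.5; pos_z_4 = 5; height_4 = 5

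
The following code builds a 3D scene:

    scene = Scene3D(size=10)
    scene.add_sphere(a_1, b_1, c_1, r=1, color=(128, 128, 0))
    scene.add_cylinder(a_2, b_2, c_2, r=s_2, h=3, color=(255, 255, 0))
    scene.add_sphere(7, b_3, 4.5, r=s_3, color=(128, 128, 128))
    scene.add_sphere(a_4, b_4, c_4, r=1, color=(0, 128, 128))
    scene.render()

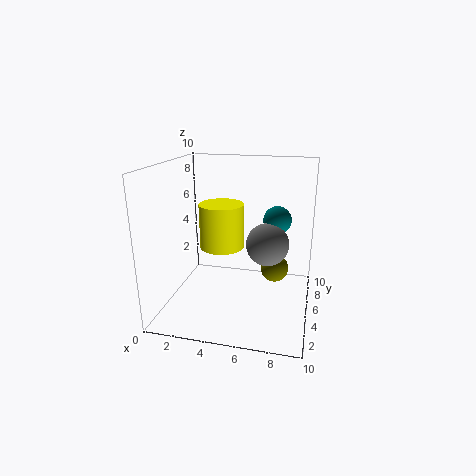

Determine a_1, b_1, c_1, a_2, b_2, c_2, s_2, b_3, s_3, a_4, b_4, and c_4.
a_1 = 7.5
b_1 = 6
c_1 = 2.5
a_2 = 4
b_2 = 4.5
c_2 = 4.5
s_2 = 1.5
b_3 = 5.5
s_3 = 1.5
a_4 = 7.5
b_4 = 6.5
c_4 = 6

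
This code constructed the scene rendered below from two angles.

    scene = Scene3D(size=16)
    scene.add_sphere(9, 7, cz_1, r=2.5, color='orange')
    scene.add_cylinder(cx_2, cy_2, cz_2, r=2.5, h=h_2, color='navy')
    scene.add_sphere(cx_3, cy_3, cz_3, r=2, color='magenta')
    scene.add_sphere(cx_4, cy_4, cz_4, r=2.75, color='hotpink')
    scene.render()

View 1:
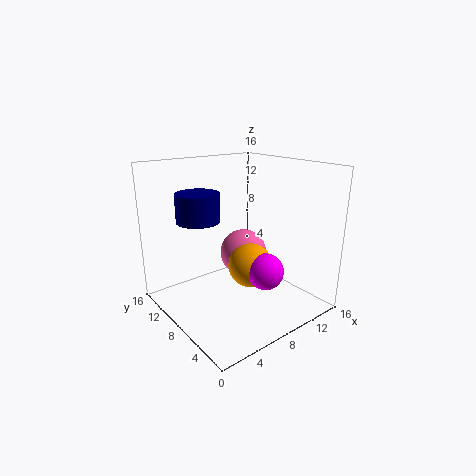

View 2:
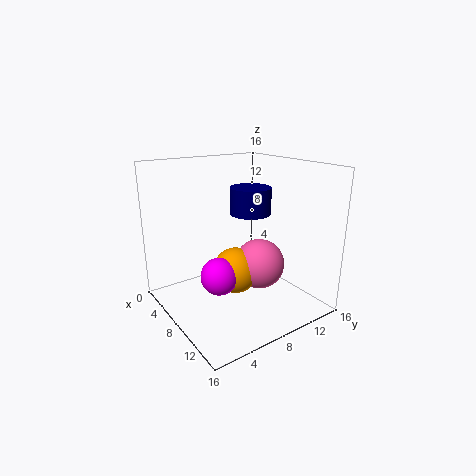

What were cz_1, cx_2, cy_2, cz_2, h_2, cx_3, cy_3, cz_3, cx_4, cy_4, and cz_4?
cz_1 = 4.75, cx_2 = 5.25, cy_2 = 11.75, cz_2 = 9.5, h_2 = 3.25, cx_3 = 9.25, cy_3 = 4.75, cz_3 = 4.75, cx_4 = 10, cy_4 = 9.5, cz_4 = 5.25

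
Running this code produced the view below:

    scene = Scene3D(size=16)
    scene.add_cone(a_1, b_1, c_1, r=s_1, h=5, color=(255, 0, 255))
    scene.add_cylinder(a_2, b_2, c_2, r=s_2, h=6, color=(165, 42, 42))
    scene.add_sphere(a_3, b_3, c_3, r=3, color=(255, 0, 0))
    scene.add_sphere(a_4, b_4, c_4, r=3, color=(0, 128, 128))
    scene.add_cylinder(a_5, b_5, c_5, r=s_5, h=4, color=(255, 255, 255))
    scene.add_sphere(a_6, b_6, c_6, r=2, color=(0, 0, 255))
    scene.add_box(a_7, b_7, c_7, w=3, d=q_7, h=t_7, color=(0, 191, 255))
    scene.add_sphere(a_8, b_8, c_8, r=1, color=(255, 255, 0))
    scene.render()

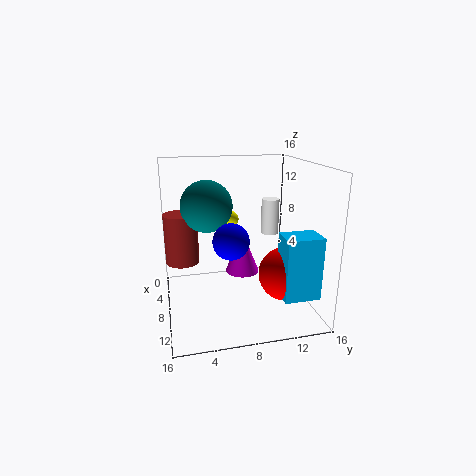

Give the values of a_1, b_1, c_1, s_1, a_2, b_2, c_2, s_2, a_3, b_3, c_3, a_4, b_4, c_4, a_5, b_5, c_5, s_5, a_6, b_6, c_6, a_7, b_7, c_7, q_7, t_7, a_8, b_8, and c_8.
a_1 = 6
b_1 = 9
c_1 = 3
s_1 = 2
a_2 = 4
b_2 = 2
c_2 = 4
s_2 = 2
a_3 = 10
b_3 = 13
c_3 = 4
a_4 = 5
b_4 = 5
c_4 = 11
a_5 = 7
b_5 = 12
c_5 = 8
s_5 = 1
a_6 = 9
b_6 = 7
c_6 = 8
a_7 = 10
b_7 = 12
c_7 = 2
q_7 = 4
t_7 = 7
a_8 = 4
b_8 = 8
c_8 = 9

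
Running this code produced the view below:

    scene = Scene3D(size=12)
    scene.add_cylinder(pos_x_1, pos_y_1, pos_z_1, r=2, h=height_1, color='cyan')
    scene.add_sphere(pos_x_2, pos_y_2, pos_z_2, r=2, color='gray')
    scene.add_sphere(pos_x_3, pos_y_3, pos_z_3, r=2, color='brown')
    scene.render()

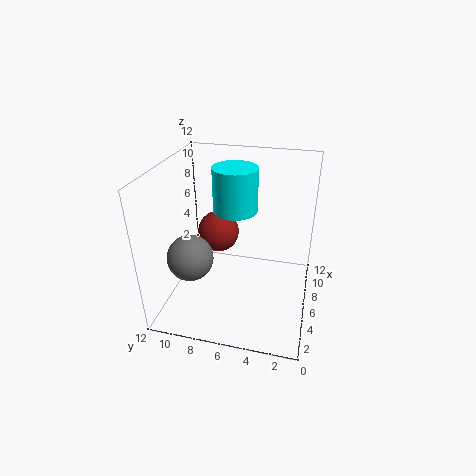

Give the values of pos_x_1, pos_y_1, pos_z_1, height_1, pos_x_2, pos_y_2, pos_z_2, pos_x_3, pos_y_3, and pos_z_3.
pos_x_1 = 9, pos_y_1 = 7, pos_z_1 = 7, height_1 = 4, pos_x_2 = 5, pos_y_2 = 10, pos_z_2 = 4, pos_x_3 = 10, pos_y_3 = 9, pos_z_3 = 4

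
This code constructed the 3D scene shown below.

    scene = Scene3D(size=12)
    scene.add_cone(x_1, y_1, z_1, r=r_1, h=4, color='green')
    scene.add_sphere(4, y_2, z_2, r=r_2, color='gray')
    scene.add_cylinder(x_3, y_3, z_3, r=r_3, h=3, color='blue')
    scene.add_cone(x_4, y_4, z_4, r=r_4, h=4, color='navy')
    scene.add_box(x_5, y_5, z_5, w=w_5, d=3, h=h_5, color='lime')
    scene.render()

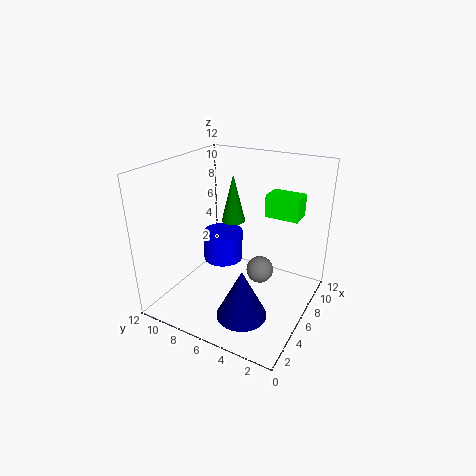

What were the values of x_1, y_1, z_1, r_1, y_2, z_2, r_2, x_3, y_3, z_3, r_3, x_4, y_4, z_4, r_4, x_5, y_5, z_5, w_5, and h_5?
x_1 = 7
y_1 = 7
z_1 = 7
r_1 = 1
y_2 = 3
z_2 = 5
r_2 = 1
x_3 = 10
y_3 = 10
z_3 = 1
r_3 = 2
x_4 = 3
y_4 = 4
z_4 = 1
r_4 = 2
x_5 = 9
y_5 = 2
z_5 = 7
w_5 = 2
h_5 = 2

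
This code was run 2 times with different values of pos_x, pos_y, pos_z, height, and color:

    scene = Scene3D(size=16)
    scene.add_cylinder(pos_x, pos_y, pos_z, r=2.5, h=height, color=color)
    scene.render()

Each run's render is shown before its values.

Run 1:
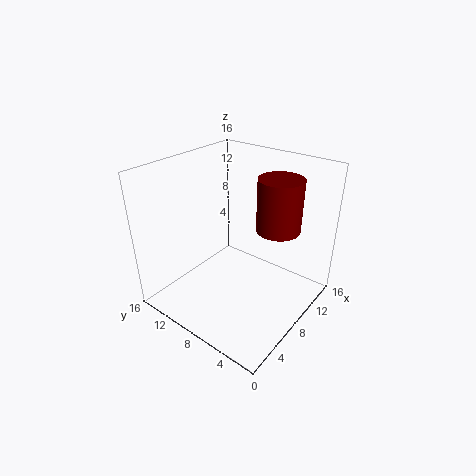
pos_x = 11.5, pos_y = 5, pos_z = 8.5, height = 6, color = 'maroon'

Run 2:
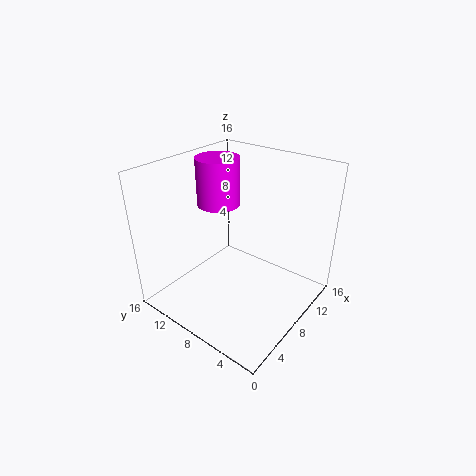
pos_x = 9.5, pos_y = 12, pos_z = 10.5, height = 5.5, color = 'magenta'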